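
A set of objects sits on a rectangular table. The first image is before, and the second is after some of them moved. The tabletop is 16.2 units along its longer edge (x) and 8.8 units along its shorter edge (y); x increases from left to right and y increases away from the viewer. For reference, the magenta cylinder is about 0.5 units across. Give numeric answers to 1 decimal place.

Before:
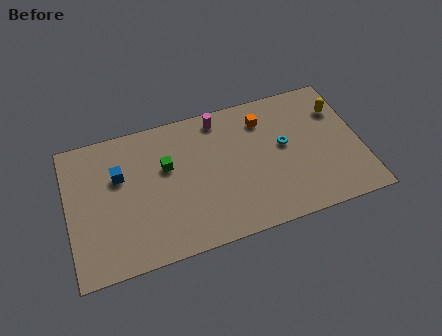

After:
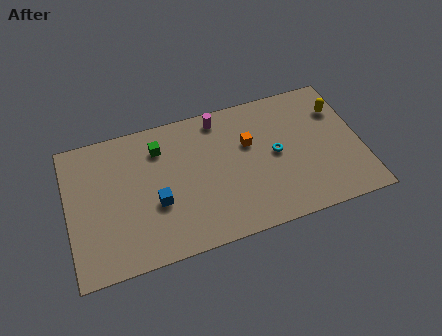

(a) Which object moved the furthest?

the blue cube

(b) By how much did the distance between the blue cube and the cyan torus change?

-2.3

They were about 9.1 units apart before and 6.8 after — 2.3 units closer together.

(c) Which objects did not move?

the magenta cylinder and the yellow capsule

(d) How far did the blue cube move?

3.0

From (2.9, 5.7) to (4.8, 3.4), the blue cube covered √(1.9² + 2.3²) ≈ 3.0 units.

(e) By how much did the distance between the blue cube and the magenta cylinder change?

-0.3

They were about 6.0 units apart before and 5.7 after — 0.3 units closer together.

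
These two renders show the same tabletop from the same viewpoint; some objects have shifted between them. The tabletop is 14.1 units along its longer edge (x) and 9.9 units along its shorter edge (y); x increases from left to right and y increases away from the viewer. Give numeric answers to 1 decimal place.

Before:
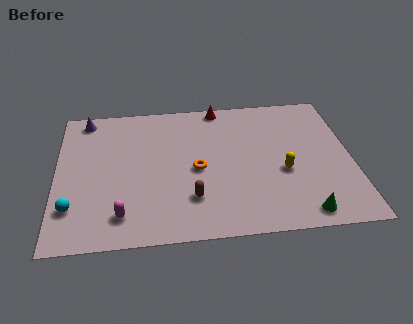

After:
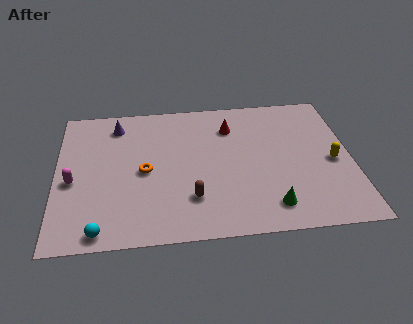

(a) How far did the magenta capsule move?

3.4

The magenta capsule moved from about (3.1, 1.8) to (0.8, 4.3), a distance of √(2.3² + 2.5²) ≈ 3.4.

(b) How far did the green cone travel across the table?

1.6

The green cone was near (11.6, 1.1) before and (10.1, 1.7) after, so it travelled √(1.5² + 0.6²) ≈ 1.6 units.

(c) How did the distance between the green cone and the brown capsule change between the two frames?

-1.6

Before: roughly 5.4 units apart; after: 3.8. That's 1.6 units closer together.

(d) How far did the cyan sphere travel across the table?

2.1

The cyan sphere moved from about (0.8, 2.5) to (2.1, 0.9), a distance of √(1.3² + 1.6²) ≈ 2.1.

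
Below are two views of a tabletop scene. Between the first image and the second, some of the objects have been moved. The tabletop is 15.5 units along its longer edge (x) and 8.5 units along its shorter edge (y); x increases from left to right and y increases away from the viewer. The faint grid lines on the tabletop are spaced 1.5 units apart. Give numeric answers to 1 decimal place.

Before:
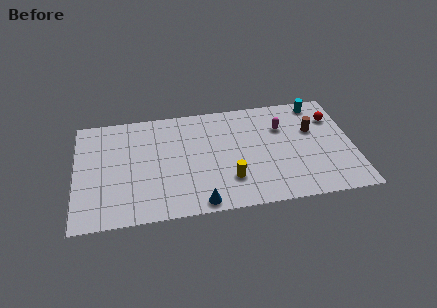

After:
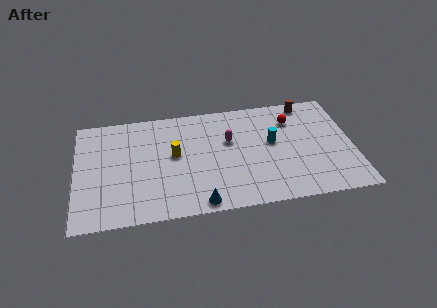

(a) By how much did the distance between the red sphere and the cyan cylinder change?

+0.5

Before: roughly 1.5 units apart; after: 2.0. That's 0.5 units further apart.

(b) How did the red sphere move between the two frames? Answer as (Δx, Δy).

(-2.3, 0.2)

The red sphere was at about (14.5, 6.2) and moved to about (12.2, 6.4).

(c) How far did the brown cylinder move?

2.2

From (13.3, 5.4) to (13.1, 7.6), the brown cylinder covered √(0.2² + 2.2²) ≈ 2.2 units.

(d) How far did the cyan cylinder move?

3.8

From (13.7, 7.5) to (11.0, 4.8), the cyan cylinder covered √(2.7² + 2.7²) ≈ 3.8 units.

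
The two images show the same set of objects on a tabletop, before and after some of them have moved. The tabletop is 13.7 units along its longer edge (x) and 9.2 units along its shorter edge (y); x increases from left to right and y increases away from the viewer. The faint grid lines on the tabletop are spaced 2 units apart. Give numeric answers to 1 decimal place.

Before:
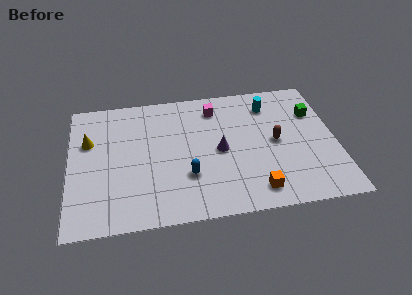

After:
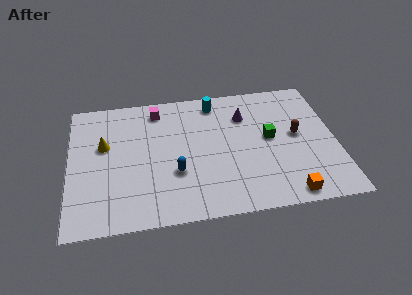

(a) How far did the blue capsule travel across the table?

0.7

The blue capsule was near (6.0, 2.9) before and (5.4, 3.2) after, so it travelled √(0.6² + 0.3²) ≈ 0.7 units.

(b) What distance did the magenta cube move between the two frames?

3.0

The magenta cube was near (7.6, 7.5) before and (4.6, 7.8) after, so it travelled √(3.0² + 0.3²) ≈ 3.0 units.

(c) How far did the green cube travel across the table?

2.8

The green cube moved from about (12.7, 6.4) to (10.3, 4.9), a distance of √(2.4² + 1.5²) ≈ 2.8.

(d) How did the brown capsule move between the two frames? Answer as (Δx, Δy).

(1.1, 0.3)

The brown capsule started near (10.6, 4.6) and ended near (11.7, 4.9).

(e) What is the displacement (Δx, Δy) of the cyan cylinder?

(-2.8, 0.6)

From the two frames, the cyan cylinder sits at roughly (10.4, 7.3) before and (7.6, 7.9) after.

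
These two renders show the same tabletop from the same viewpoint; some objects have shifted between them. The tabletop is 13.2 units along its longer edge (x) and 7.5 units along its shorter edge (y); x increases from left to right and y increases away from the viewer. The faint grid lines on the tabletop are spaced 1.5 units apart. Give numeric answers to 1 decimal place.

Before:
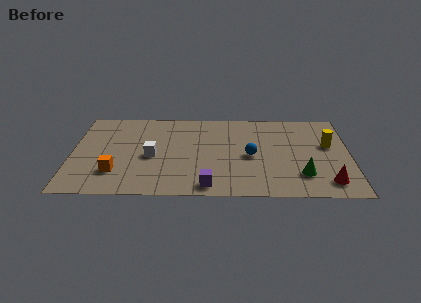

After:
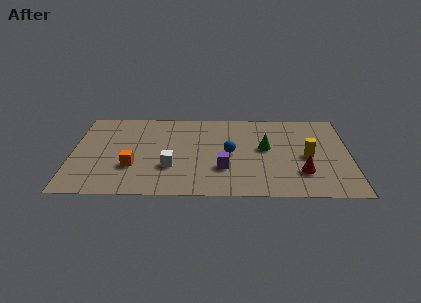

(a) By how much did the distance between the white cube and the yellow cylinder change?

-1.9

They were about 8.5 units apart before and 6.6 after — 1.9 units closer together.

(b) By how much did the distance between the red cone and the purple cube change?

-1.9

They were about 5.6 units apart before and 3.7 after — 1.9 units closer together.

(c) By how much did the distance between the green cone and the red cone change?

+1.4

The distance was about 1.3 in the first image and 2.7 in the second, so they moved 1.4 units further apart.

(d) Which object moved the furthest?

the green cone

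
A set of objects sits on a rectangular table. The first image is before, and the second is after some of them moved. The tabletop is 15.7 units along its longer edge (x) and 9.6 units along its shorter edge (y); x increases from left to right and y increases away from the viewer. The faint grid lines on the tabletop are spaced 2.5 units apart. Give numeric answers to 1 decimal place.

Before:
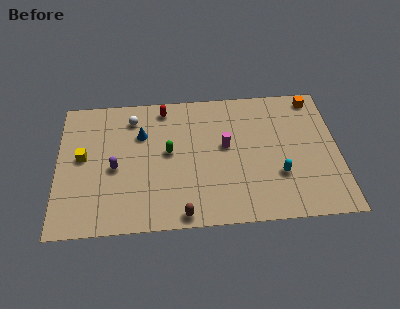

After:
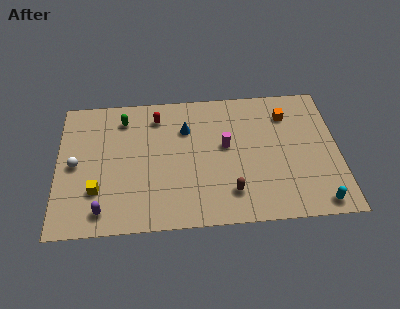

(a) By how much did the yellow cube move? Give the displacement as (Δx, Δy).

(0.8, -2.4)

The yellow cube started near (1.4, 5.2) and ended near (2.2, 2.8).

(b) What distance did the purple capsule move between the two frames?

3.0

From (3.2, 4.3) to (2.5, 1.4), the purple capsule covered √(0.7² + 2.9²) ≈ 3.0 units.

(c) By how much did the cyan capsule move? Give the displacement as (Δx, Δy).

(2.1, -2.1)

The cyan capsule was at about (12.3, 3.1) and moved to about (14.4, 1.0).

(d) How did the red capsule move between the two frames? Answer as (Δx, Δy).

(-0.4, -0.6)

The red capsule was at about (6.0, 8.4) and moved to about (5.6, 7.8).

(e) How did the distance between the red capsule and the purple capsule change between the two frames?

+2.1

Before: roughly 5.0 units apart; after: 7.1. That's 2.1 units further apart.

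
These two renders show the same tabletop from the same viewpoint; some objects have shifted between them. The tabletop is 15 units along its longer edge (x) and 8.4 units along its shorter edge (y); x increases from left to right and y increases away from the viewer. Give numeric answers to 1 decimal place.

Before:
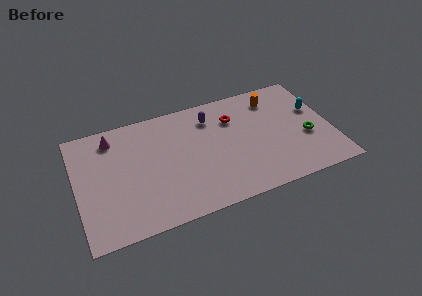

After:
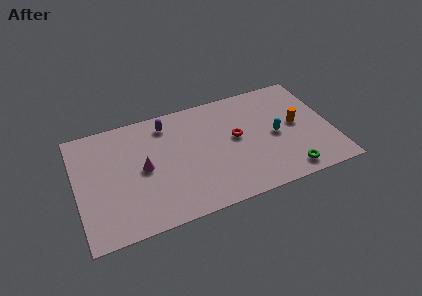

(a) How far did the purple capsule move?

2.6

The purple capsule was near (8.1, 6.6) before and (5.5, 7.0) after, so it travelled √(2.6² + 0.4²) ≈ 2.6 units.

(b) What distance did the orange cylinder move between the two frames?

2.6

From (11.9, 6.8) to (13.0, 4.4), the orange cylinder covered √(1.1² + 2.4²) ≈ 2.6 units.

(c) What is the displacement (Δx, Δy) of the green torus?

(-1.4, -2.2)

The green torus started near (13.5, 3.3) and ended near (12.1, 1.1).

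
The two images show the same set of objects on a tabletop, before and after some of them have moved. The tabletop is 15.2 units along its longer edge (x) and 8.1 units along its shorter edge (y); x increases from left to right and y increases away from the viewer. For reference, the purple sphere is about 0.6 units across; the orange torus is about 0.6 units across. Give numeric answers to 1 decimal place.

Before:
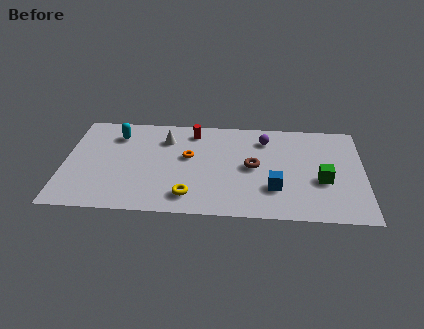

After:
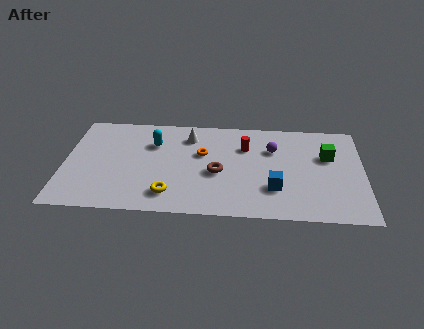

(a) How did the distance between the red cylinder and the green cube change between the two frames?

-3.3

They were about 7.5 units apart before and 4.2 after — 3.3 units closer together.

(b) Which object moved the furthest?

the red cylinder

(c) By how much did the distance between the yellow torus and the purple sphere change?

+0.4

They were about 6.2 units apart before and 6.6 after — 0.4 units further apart.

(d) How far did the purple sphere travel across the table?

0.9

From (10.2, 6.4) to (10.6, 5.6), the purple sphere covered √(0.4² + 0.8²) ≈ 0.9 units.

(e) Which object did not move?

the blue cube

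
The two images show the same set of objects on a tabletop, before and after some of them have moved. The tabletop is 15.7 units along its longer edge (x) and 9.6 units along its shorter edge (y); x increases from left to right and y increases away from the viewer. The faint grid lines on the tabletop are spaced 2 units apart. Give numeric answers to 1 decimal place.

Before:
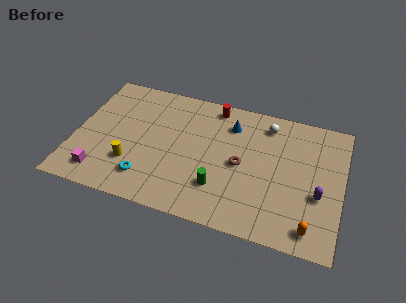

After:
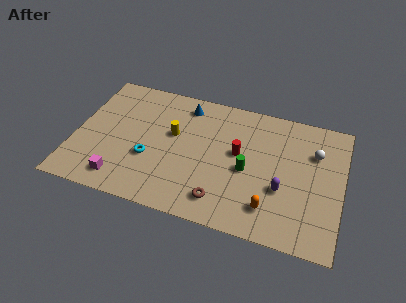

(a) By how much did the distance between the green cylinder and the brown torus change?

+0.6

They were about 2.3 units apart before and 2.9 after — 0.6 units further apart.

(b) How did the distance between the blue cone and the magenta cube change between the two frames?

-1.9

They were about 9.2 units apart before and 7.3 after — 1.9 units closer together.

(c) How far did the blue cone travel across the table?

2.9

The blue cone was near (9.0, 7.4) before and (6.2, 8.1) after, so it travelled √(2.8² + 0.7²) ≈ 2.9 units.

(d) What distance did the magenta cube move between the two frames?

1.2

The magenta cube was near (1.8, 1.6) before and (3.0, 1.5) after, so it travelled √(1.2² + 0.1²) ≈ 1.2 units.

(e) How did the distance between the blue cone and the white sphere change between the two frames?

+5.7

They were about 2.2 units apart before and 7.9 after — 5.7 units further apart.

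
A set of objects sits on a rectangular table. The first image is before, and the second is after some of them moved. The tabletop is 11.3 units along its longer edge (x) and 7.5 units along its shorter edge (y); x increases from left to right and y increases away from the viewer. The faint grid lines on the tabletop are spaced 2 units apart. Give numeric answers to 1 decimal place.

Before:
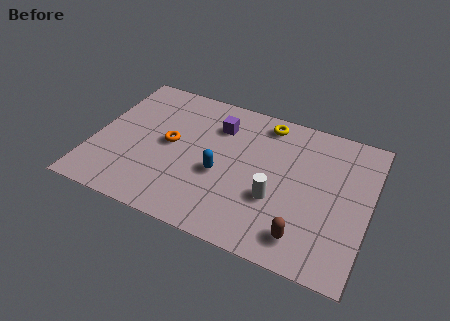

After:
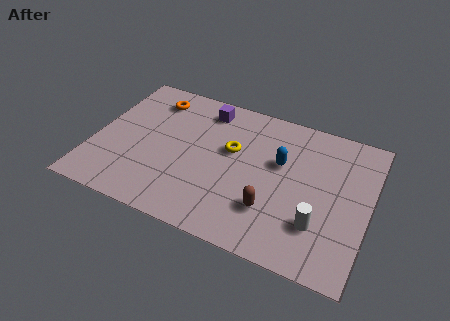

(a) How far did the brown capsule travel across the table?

1.6

The brown capsule moved from about (8.9, 1.3) to (7.5, 2.1), a distance of √(1.4² + 0.8²) ≈ 1.6.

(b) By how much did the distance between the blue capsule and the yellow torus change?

-1.7

The distance was about 3.7 in the first image and 2.0 in the second, so they moved 1.7 units closer together.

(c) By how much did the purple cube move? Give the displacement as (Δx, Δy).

(-0.6, 0.7)

The purple cube was at about (4.9, 5.6) and moved to about (4.3, 6.3).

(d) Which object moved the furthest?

the blue capsule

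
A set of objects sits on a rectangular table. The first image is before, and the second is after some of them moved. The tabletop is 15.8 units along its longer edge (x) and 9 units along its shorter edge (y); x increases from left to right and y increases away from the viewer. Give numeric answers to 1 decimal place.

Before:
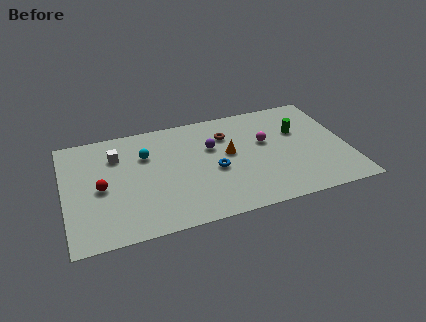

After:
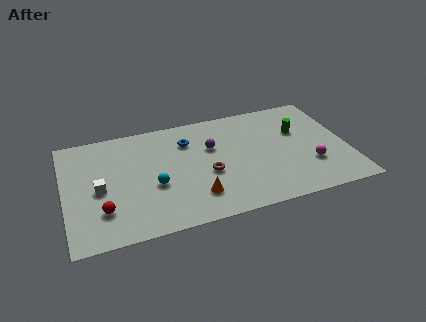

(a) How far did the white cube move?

2.7

The white cube was near (3.0, 6.6) before and (1.9, 4.1) after, so it travelled √(1.1² + 2.5²) ≈ 2.7 units.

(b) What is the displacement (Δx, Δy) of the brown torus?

(-1.3, -2.9)

From the two frames, the brown torus sits at roughly (9.2, 6.6) before and (7.9, 3.7) after.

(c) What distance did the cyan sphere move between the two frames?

2.6

The cyan sphere was near (4.6, 6.2) before and (4.9, 3.6) after, so it travelled √(0.3² + 2.6²) ≈ 2.6 units.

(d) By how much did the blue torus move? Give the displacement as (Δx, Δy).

(-1.3, 2.8)

The blue torus was at about (8.3, 3.9) and moved to about (7.0, 6.7).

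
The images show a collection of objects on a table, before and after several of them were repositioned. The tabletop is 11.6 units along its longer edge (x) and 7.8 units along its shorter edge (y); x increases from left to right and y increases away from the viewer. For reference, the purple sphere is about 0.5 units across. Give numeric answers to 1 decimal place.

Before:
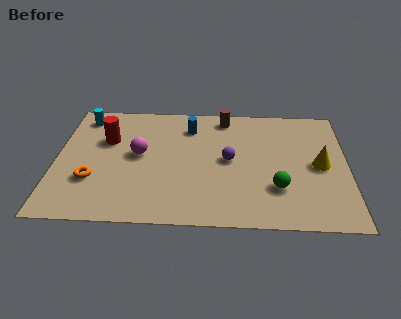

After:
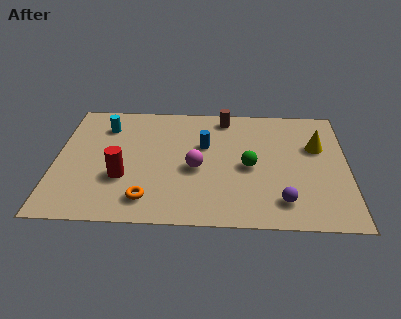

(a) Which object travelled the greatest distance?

the purple sphere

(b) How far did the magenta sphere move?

2.4

The magenta sphere moved from about (3.3, 4.2) to (5.6, 3.4), a distance of √(2.3² + 0.8²) ≈ 2.4.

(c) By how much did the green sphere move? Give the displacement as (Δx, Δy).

(-1.1, 1.3)

The green sphere was at about (8.8, 2.3) and moved to about (7.7, 3.6).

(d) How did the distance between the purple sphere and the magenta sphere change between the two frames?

+0.3

The distance was about 3.6 in the first image and 3.9 in the second, so they moved 0.3 units further apart.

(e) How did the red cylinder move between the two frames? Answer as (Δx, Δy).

(0.7, -2.4)

The red cylinder was at about (2.0, 5.1) and moved to about (2.7, 2.7).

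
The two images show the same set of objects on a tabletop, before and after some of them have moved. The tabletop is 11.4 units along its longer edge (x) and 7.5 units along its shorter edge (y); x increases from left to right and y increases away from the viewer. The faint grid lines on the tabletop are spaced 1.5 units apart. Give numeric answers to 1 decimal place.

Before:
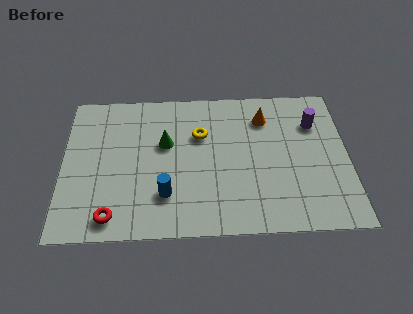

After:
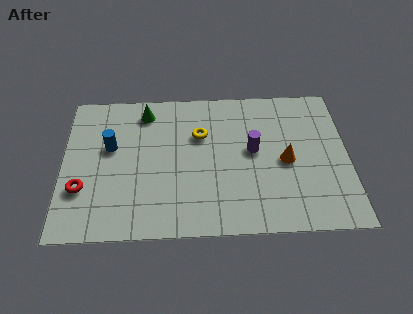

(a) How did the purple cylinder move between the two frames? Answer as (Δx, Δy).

(-2.5, -1.3)

The purple cylinder was at about (10.1, 5.4) and moved to about (7.6, 4.1).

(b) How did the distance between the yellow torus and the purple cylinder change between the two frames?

-2.3

The distance was about 4.6 in the first image and 2.3 in the second, so they moved 2.3 units closer together.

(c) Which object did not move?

the yellow torus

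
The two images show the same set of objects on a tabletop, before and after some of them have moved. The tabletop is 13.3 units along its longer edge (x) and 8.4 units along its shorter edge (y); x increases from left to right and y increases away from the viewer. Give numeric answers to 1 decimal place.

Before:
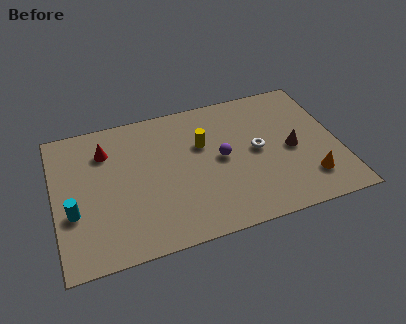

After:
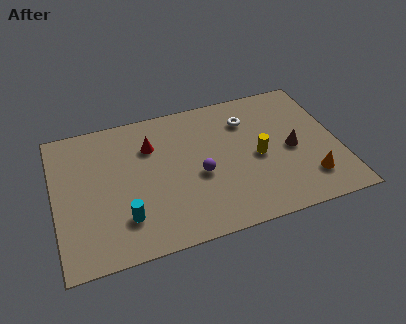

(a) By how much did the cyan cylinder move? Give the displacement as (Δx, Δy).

(2.3, -1.0)

The cyan cylinder started near (0.8, 3.1) and ended near (3.1, 2.1).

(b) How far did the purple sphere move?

1.3

The purple sphere was near (7.8, 4.3) before and (6.7, 3.6) after, so it travelled √(1.1² + 0.7²) ≈ 1.3 units.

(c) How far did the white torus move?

2.0

The white torus was near (9.5, 4.3) before and (9.2, 6.3) after, so it travelled √(0.3² + 2.0²) ≈ 2.0 units.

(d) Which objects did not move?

the orange cone and the brown cone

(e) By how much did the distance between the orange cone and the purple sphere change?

+0.7

The distance was about 4.6 in the first image and 5.3 in the second, so they moved 0.7 units further apart.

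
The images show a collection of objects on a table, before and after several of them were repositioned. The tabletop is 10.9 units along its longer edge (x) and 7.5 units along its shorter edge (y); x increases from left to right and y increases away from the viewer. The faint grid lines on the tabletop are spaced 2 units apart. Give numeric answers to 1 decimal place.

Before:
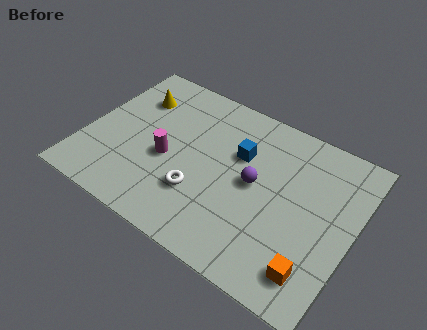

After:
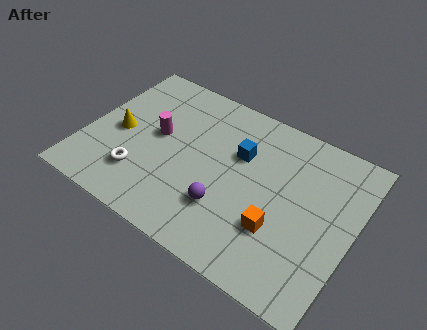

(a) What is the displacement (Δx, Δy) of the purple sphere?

(-0.9, -1.7)

From the two frames, the purple sphere sits at roughly (6.9, 3.9) before and (6.0, 2.2) after.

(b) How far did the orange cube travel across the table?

1.9

The orange cube was near (9.7, 1.4) before and (8.1, 2.4) after, so it travelled √(1.6² + 1.0²) ≈ 1.9 units.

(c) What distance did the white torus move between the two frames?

2.4

From (4.9, 2.3) to (2.5, 1.9), the white torus covered √(2.4² + 0.4²) ≈ 2.4 units.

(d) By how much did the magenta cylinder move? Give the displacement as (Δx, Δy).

(-0.6, 0.9)

The magenta cylinder started near (3.4, 3.2) and ended near (2.8, 4.1).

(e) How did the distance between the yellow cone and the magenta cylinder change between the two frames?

-1.3

They were about 2.9 units apart before and 1.6 after — 1.3 units closer together.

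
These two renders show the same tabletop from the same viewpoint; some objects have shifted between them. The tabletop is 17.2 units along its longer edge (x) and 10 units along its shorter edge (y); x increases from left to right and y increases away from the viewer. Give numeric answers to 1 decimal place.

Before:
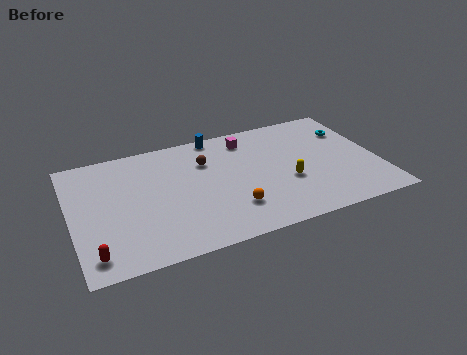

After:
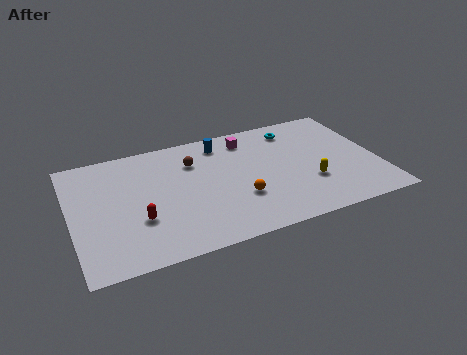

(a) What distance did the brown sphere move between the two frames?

0.7

From (7.7, 7.1) to (7.0, 7.3), the brown sphere covered √(0.7² + 0.2²) ≈ 0.7 units.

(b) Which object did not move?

the magenta cube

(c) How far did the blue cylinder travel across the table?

0.8

The blue cylinder moved from about (8.5, 9.2) to (8.7, 8.4), a distance of √(0.2² + 0.8²) ≈ 0.8.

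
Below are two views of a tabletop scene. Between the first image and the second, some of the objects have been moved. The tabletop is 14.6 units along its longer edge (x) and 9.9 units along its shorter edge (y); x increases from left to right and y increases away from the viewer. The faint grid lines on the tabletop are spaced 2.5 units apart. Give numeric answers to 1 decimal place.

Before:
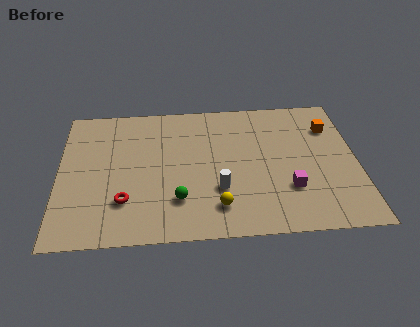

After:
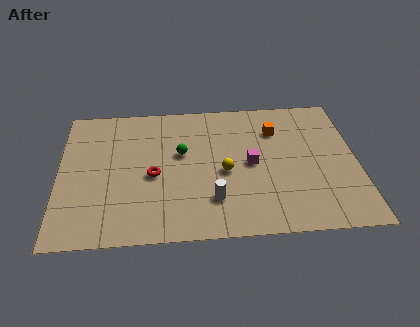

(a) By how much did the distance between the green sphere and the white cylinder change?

+1.6

The distance was about 2.1 in the first image and 3.7 in the second, so they moved 1.6 units further apart.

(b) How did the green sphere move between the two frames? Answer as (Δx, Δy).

(0.2, 3.3)

The green sphere was at about (5.8, 2.6) and moved to about (6.0, 5.9).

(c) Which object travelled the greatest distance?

the green sphere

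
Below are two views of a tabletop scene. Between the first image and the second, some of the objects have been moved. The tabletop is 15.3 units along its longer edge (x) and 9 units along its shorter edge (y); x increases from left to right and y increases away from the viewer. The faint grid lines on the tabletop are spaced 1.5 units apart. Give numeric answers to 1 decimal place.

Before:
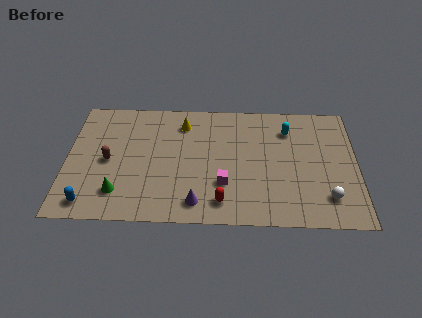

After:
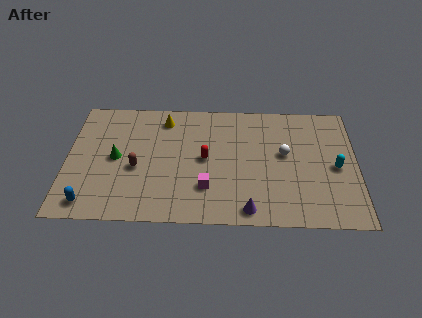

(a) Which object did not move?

the blue capsule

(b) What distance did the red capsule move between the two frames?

3.2

The red capsule was near (8.2, 1.5) before and (7.3, 4.6) after, so it travelled √(0.9² + 3.1²) ≈ 3.2 units.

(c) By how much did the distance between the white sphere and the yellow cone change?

-2.4

They were about 9.2 units apart before and 6.8 after — 2.4 units closer together.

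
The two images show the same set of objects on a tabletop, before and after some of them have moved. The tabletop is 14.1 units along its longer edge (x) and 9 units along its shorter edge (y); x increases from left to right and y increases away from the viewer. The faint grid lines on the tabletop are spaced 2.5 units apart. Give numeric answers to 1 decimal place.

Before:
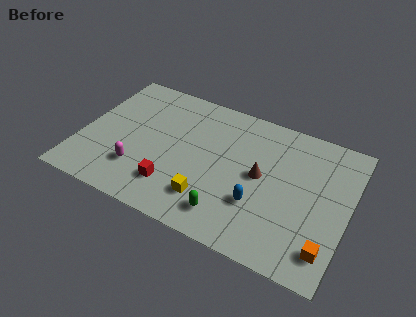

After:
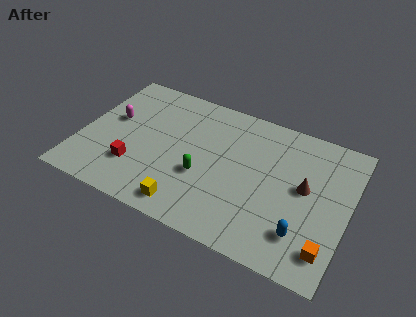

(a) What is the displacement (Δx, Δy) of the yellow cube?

(-1.0, -0.9)

From the two frames, the yellow cube sits at roughly (7.1, 2.1) before and (6.1, 1.2) after.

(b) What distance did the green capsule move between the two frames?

2.4

From (8.2, 1.6) to (6.6, 3.4), the green capsule covered √(1.6² + 1.8²) ≈ 2.4 units.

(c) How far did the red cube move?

2.1

From (5.2, 2.1) to (3.1, 2.5), the red cube covered √(2.1² + 0.4²) ≈ 2.1 units.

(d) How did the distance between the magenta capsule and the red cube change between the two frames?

+1.2

They were about 1.9 units apart before and 3.1 after — 1.2 units further apart.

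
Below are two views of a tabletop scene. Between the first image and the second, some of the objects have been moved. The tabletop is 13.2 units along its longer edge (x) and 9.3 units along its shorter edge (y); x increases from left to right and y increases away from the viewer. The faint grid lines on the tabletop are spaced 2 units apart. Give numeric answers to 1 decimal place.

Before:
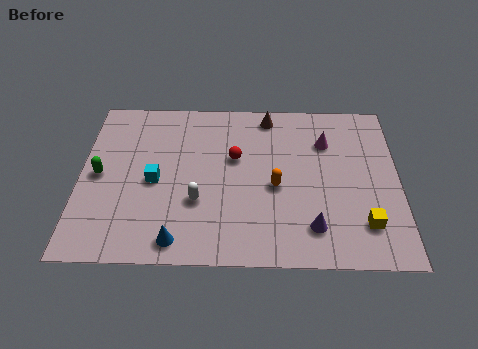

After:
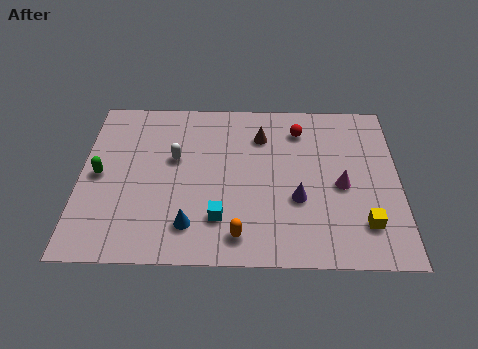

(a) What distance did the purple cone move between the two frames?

1.6

From (9.6, 1.9) to (9.0, 3.4), the purple cone covered √(0.6² + 1.5²) ≈ 1.6 units.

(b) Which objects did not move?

the yellow cube and the green capsule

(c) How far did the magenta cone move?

2.6

From (10.2, 6.7) to (10.8, 4.2), the magenta cone covered √(0.6² + 2.5²) ≈ 2.6 units.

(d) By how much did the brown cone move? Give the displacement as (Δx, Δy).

(-0.3, -1.2)

The brown cone started near (7.8, 8.2) and ended near (7.5, 7.0).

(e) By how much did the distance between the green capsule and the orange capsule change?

-0.7

They were about 7.3 units apart before and 6.6 after — 0.7 units closer together.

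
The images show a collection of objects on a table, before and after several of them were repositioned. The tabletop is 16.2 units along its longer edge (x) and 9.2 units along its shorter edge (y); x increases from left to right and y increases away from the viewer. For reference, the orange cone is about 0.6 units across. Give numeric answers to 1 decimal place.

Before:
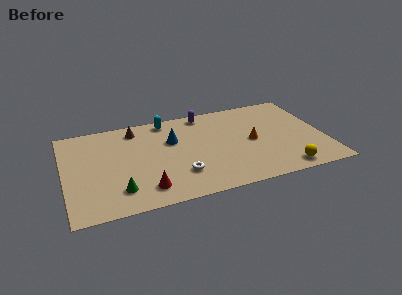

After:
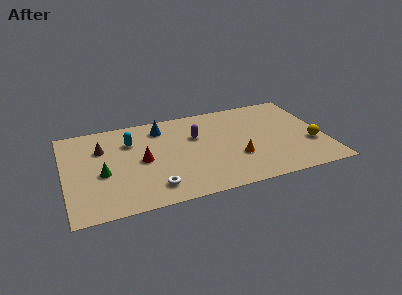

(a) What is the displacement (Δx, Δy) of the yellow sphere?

(1.9, 2.1)

The yellow sphere started near (13.4, 1.1) and ended near (15.3, 3.2).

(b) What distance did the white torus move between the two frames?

1.9

From (7.0, 2.5) to (5.3, 1.7), the white torus covered √(1.7² + 0.8²) ≈ 1.9 units.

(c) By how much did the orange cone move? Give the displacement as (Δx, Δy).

(-1.1, -1.4)

The orange cone was at about (11.7, 4.5) and moved to about (10.6, 3.1).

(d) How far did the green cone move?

2.1

The green cone moved from about (3.2, 2.0) to (2.3, 3.9), a distance of √(0.9² + 1.9²) ≈ 2.1.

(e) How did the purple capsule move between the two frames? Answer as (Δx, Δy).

(-0.7, -2.2)

From the two frames, the purple capsule sits at roughly (9.0, 8.2) before and (8.3, 6.0) after.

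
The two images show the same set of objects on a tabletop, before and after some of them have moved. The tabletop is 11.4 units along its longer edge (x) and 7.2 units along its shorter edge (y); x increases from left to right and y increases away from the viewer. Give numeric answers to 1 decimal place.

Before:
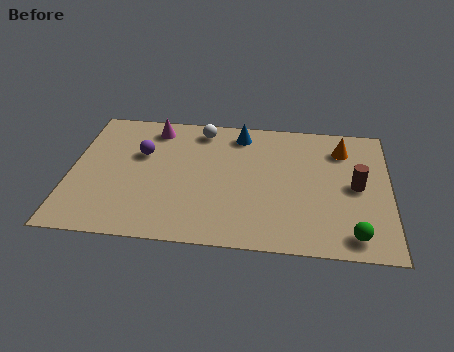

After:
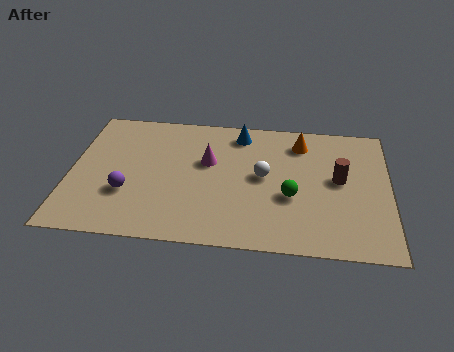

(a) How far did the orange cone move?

1.5

The orange cone moved from about (9.7, 5.6) to (8.2, 5.8), a distance of √(1.5² + 0.2²) ≈ 1.5.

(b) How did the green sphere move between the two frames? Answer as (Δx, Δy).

(-2.2, 1.8)

The green sphere started near (10.1, 1.0) and ended near (7.9, 2.8).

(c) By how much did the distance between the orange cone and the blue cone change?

-1.5

The distance was about 3.7 in the first image and 2.2 in the second, so they moved 1.5 units closer together.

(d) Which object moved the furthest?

the white sphere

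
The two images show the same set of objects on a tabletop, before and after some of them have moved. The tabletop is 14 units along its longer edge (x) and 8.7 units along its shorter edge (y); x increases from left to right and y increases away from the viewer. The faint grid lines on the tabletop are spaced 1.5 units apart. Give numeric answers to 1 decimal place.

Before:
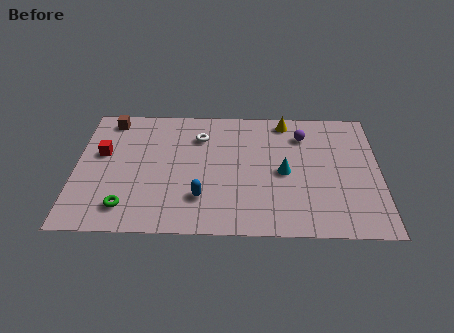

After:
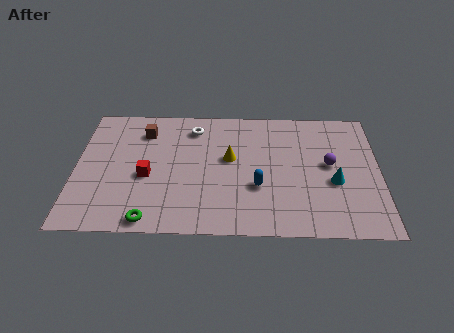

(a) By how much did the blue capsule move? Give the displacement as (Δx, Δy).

(2.6, 0.8)

The blue capsule started near (5.8, 2.3) and ended near (8.4, 3.1).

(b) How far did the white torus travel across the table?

0.7

The white torus moved from about (5.7, 6.5) to (5.4, 7.1), a distance of √(0.3² + 0.6²) ≈ 0.7.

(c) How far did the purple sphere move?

2.3

The purple sphere was near (10.5, 6.7) before and (11.7, 4.7) after, so it travelled √(1.2² + 2.0²) ≈ 2.3 units.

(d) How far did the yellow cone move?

3.7

The yellow cone was near (9.7, 7.7) before and (7.1, 5.0) after, so it travelled √(2.6² + 2.7²) ≈ 3.7 units.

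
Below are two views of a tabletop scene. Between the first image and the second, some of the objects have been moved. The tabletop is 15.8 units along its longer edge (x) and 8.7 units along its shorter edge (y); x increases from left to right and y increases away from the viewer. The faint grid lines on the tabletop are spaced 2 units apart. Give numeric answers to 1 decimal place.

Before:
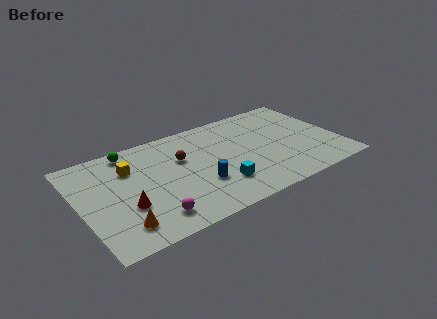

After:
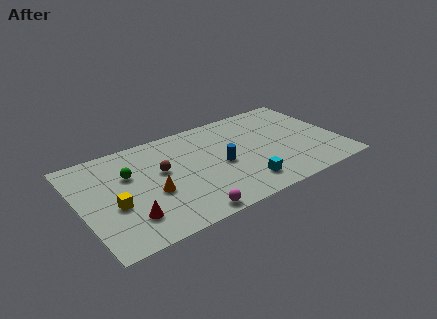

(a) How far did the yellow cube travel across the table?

3.0

The yellow cube moved from about (3.2, 6.2) to (1.9, 3.5), a distance of √(1.3² + 2.7²) ≈ 3.0.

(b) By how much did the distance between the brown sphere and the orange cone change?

-3.9

They were about 5.7 units apart before and 1.8 after — 3.9 units closer together.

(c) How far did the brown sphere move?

1.4

The brown sphere was near (6.3, 5.6) before and (5.0, 5.1) after, so it travelled √(1.3² + 0.5²) ≈ 1.4 units.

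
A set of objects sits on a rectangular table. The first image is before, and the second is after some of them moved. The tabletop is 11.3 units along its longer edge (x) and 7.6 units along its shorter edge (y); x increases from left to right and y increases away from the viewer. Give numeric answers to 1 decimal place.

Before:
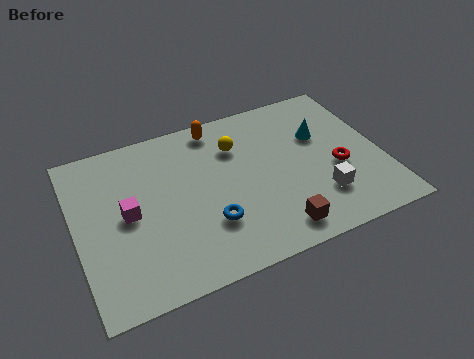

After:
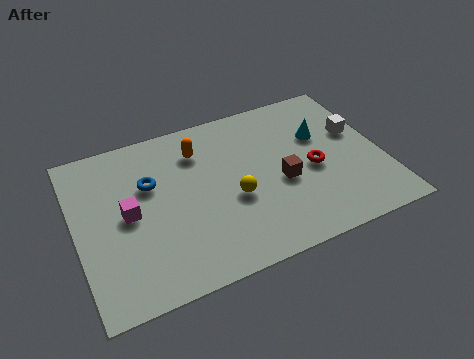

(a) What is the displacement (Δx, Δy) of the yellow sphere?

(-0.4, -2.4)

From the two frames, the yellow sphere sits at roughly (6.1, 5.5) before and (5.7, 3.1) after.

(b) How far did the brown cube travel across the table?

2.2

From (7.0, 1.1) to (7.5, 3.2), the brown cube covered √(0.5² + 2.1²) ≈ 2.2 units.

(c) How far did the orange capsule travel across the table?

1.2

The orange capsule moved from about (5.5, 6.7) to (4.7, 5.8), a distance of √(0.8² + 0.9²) ≈ 1.2.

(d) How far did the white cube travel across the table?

3.1

The white cube was near (8.8, 2.0) before and (10.5, 4.6) after, so it travelled √(1.7² + 2.6²) ≈ 3.1 units.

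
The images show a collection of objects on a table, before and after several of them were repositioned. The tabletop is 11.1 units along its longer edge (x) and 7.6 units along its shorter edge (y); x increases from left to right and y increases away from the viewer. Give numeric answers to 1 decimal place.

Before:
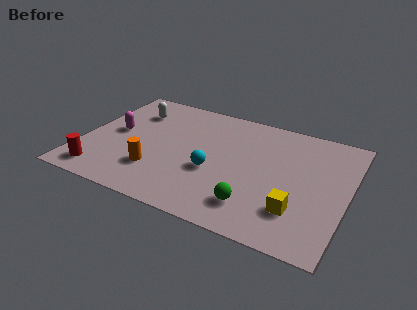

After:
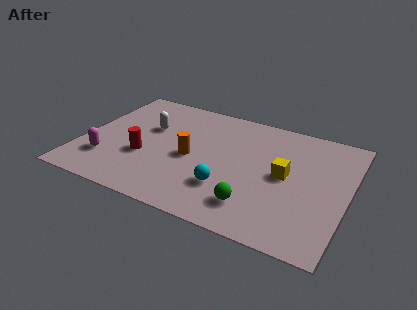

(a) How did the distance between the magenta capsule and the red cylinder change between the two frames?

-1.2

Before: roughly 2.9 units apart; after: 1.7. That's 1.2 units closer together.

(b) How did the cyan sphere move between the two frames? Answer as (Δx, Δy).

(0.7, -0.8)

The cyan sphere started near (5.6, 3.0) and ended near (6.3, 2.2).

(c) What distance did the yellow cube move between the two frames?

2.0

The yellow cube was near (9.2, 2.0) before and (8.5, 3.9) after, so it travelled √(0.7² + 1.9²) ≈ 2.0 units.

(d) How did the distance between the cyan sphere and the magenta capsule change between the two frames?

+0.7

They were about 4.4 units apart before and 5.1 after — 0.7 units further apart.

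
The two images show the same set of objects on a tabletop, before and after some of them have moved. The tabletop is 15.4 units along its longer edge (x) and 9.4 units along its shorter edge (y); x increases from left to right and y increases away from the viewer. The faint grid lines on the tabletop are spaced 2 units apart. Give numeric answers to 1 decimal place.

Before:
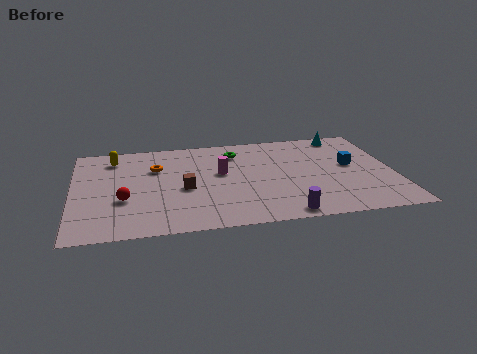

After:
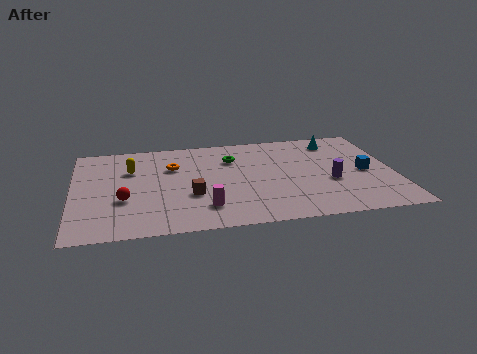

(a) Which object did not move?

the red sphere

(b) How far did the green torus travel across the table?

0.6

The green torus moved from about (7.9, 7.4) to (7.7, 6.8), a distance of √(0.2² + 0.6²) ≈ 0.6.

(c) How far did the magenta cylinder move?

3.4

The magenta cylinder was near (7.1, 5.4) before and (6.2, 2.1) after, so it travelled √(0.9² + 3.3²) ≈ 3.4 units.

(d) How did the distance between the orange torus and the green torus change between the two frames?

-1.1

They were about 4.0 units apart before and 2.9 after — 1.1 units closer together.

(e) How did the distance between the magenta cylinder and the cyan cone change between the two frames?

+1.8

The distance was about 6.9 in the first image and 8.7 in the second, so they moved 1.8 units further apart.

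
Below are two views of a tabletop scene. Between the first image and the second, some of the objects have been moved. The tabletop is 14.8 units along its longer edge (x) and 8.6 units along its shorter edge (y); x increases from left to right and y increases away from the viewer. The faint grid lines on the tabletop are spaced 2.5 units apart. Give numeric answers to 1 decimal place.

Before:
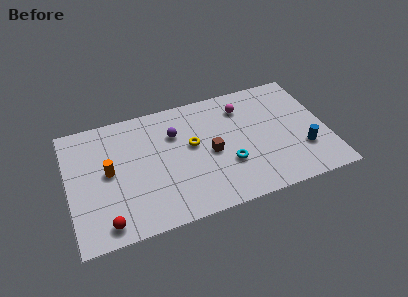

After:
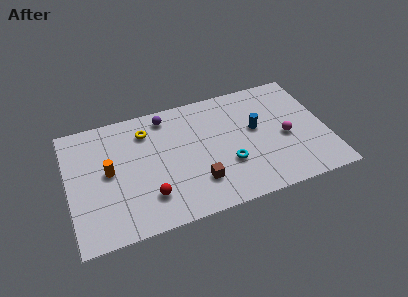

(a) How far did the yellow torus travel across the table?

3.1

The yellow torus moved from about (7.1, 4.9) to (4.6, 6.7), a distance of √(2.5² + 1.8²) ≈ 3.1.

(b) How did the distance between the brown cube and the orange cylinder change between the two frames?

-0.4

The distance was about 5.8 in the first image and 5.4 in the second, so they moved 0.4 units closer together.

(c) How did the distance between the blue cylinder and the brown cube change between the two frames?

-0.9

The distance was about 5.4 in the first image and 4.5 in the second, so they moved 0.9 units closer together.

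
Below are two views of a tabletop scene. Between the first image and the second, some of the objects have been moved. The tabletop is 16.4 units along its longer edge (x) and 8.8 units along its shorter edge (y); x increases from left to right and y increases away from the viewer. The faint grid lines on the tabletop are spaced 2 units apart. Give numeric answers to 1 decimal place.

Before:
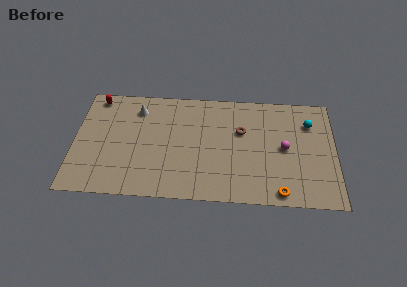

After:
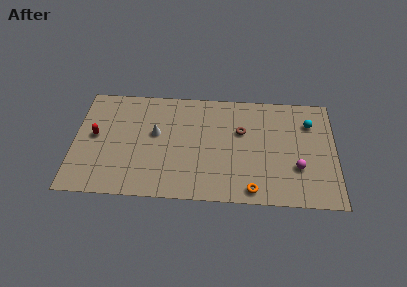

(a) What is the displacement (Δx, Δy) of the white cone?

(1.2, -1.9)

The white cone was at about (3.9, 7.0) and moved to about (5.1, 5.1).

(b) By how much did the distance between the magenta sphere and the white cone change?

-0.5

The distance was about 9.7 in the first image and 9.2 in the second, so they moved 0.5 units closer together.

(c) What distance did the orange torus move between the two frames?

1.7

From (12.9, 0.9) to (11.2, 1.0), the orange torus covered √(1.7² + 0.1²) ≈ 1.7 units.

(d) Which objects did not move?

the cyan sphere and the brown torus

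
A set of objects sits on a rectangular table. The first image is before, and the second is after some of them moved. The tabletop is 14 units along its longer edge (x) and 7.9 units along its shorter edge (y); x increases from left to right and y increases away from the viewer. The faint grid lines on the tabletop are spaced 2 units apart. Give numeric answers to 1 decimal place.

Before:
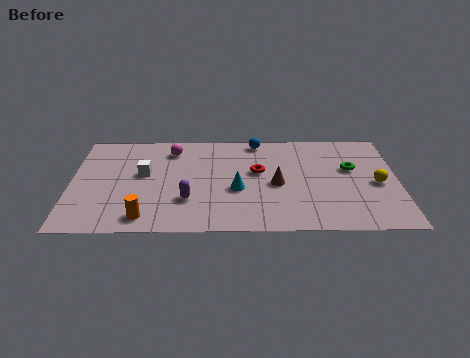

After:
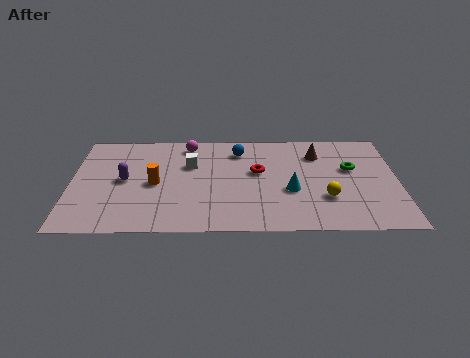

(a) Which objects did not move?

the red torus and the green torus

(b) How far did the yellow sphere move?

2.5

From (13.1, 3.6) to (10.9, 2.5), the yellow sphere covered √(2.2² + 1.1²) ≈ 2.5 units.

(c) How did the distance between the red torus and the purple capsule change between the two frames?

+2.0

The distance was about 3.7 in the first image and 5.7 in the second, so they moved 2.0 units further apart.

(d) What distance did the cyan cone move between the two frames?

2.3

The cyan cone moved from about (7.1, 3.2) to (9.4, 3.1), a distance of √(2.3² + 0.1²) ≈ 2.3.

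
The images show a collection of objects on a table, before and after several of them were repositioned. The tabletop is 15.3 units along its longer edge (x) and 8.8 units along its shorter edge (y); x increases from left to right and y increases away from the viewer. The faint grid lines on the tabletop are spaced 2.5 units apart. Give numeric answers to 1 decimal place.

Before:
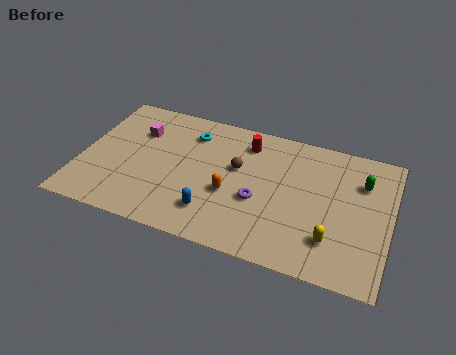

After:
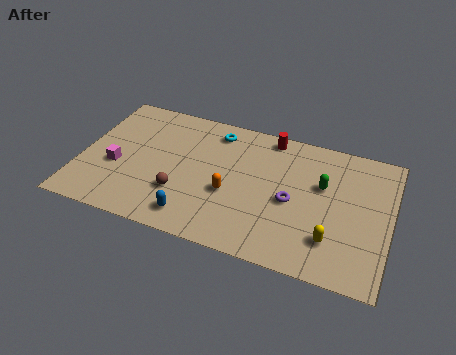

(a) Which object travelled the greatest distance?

the brown sphere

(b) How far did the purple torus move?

1.7

The purple torus moved from about (8.9, 3.5) to (10.5, 4.0), a distance of √(1.6² + 0.5²) ≈ 1.7.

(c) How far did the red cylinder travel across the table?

1.4

From (8.0, 7.1) to (9.1, 7.9), the red cylinder covered √(1.1² + 0.8²) ≈ 1.4 units.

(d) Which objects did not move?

the orange capsule and the yellow capsule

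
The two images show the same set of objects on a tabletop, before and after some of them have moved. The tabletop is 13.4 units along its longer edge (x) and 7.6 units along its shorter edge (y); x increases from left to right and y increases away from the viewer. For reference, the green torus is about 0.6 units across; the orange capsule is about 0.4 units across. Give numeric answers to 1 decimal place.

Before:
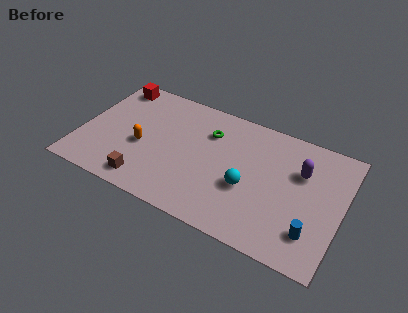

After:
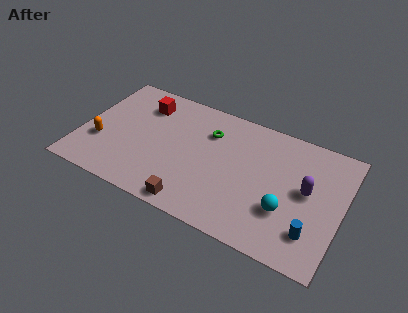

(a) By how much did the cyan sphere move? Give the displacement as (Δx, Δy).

(2.0, -0.5)

The cyan sphere was at about (8.7, 3.0) and moved to about (10.7, 2.5).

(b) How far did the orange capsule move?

2.2

The orange capsule moved from about (3.2, 3.2) to (1.1, 2.6), a distance of √(2.1² + 0.6²) ≈ 2.2.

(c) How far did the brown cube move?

2.5

From (3.7, 1.1) to (6.2, 0.8), the brown cube covered √(2.5² + 0.3²) ≈ 2.5 units.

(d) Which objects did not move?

the green torus and the blue cylinder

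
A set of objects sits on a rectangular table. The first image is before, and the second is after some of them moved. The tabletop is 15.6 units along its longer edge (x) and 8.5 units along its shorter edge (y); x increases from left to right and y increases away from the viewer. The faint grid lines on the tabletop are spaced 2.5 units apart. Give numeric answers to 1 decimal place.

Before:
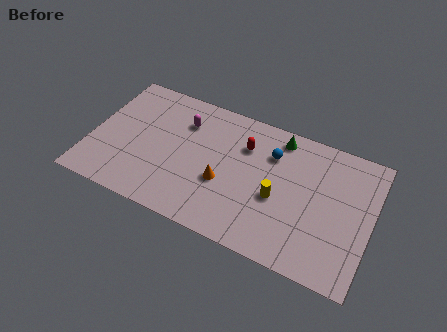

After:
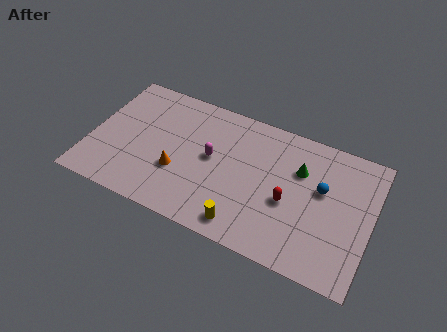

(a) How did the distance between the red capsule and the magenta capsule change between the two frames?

+1.0

The distance was about 3.5 in the first image and 4.5 in the second, so they moved 1.0 units further apart.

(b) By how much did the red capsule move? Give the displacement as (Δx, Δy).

(2.7, -2.5)

The red capsule was at about (8.4, 6.1) and moved to about (11.1, 3.6).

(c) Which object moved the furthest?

the red capsule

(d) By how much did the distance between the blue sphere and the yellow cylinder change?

+2.8

The distance was about 2.7 in the first image and 5.5 in the second, so they moved 2.8 units further apart.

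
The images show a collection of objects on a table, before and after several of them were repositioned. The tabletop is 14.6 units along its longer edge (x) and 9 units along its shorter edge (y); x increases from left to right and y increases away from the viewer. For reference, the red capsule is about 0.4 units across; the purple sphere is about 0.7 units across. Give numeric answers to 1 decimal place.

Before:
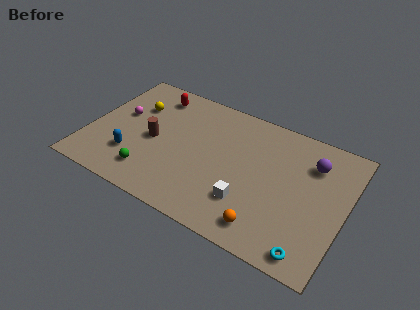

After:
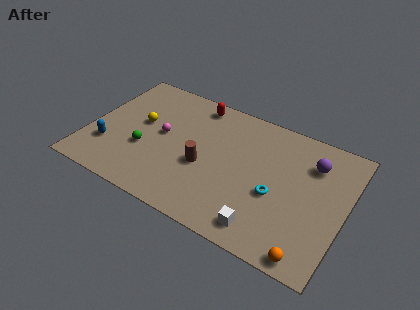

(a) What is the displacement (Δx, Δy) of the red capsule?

(2.4, 0.4)

The red capsule started near (3.2, 7.5) and ended near (5.6, 7.9).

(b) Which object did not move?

the purple sphere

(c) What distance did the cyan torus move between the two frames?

3.5

From (13.1, 1.0) to (10.8, 3.7), the cyan torus covered √(2.3² + 2.7²) ≈ 3.5 units.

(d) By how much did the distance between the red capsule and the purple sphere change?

-2.3

The distance was about 9.3 in the first image and 7.0 in the second, so they moved 2.3 units closer together.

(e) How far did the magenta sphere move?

2.5

The magenta sphere moved from about (1.6, 5.2) to (4.1, 4.8), a distance of √(2.5² + 0.4²) ≈ 2.5.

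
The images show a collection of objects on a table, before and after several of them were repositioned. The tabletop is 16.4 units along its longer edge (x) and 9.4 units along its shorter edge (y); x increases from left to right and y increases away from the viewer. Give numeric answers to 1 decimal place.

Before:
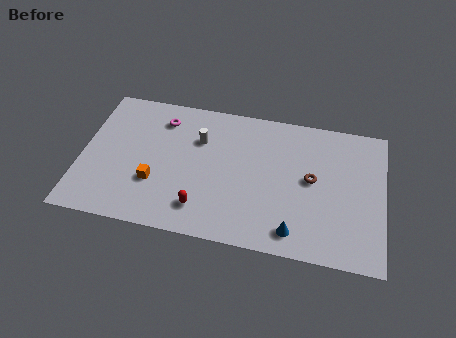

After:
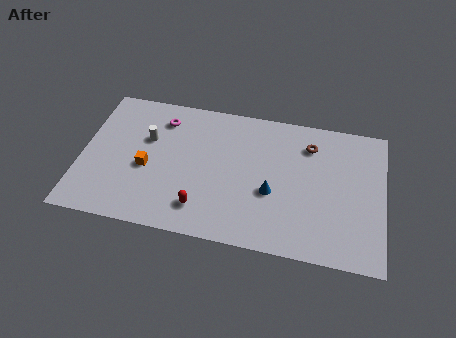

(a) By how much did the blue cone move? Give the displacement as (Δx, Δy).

(-1.3, 2.3)

From the two frames, the blue cone sits at roughly (11.7, 1.4) before and (10.4, 3.7) after.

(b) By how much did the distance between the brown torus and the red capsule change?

+1.2

The distance was about 6.6 in the first image and 7.8 in the second, so they moved 1.2 units further apart.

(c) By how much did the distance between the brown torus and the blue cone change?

+0.4

The distance was about 3.7 in the first image and 4.1 in the second, so they moved 0.4 units further apart.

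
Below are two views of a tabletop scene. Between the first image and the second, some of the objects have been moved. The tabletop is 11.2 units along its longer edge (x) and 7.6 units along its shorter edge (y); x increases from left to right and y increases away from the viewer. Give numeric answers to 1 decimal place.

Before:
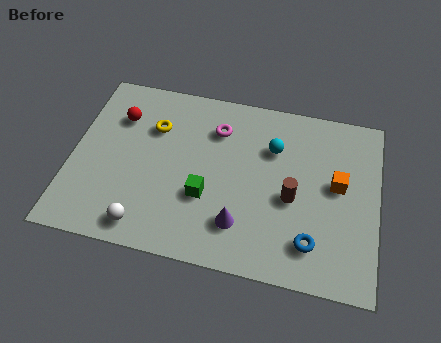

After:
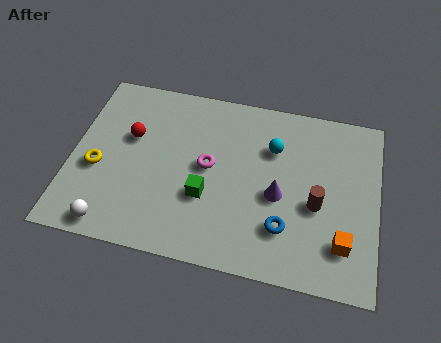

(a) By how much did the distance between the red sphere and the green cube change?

-0.9

They were about 4.4 units apart before and 3.5 after — 0.9 units closer together.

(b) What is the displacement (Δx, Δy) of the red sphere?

(0.5, -0.8)

The red sphere started near (1.6, 5.5) and ended near (2.1, 4.7).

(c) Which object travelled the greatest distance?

the yellow torus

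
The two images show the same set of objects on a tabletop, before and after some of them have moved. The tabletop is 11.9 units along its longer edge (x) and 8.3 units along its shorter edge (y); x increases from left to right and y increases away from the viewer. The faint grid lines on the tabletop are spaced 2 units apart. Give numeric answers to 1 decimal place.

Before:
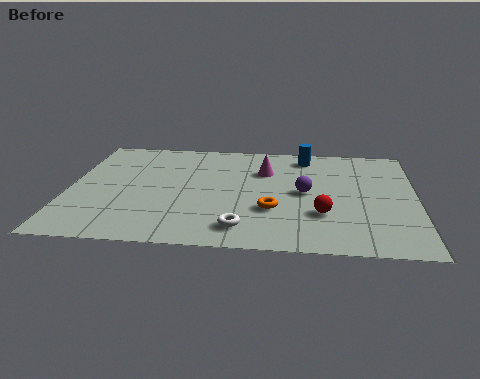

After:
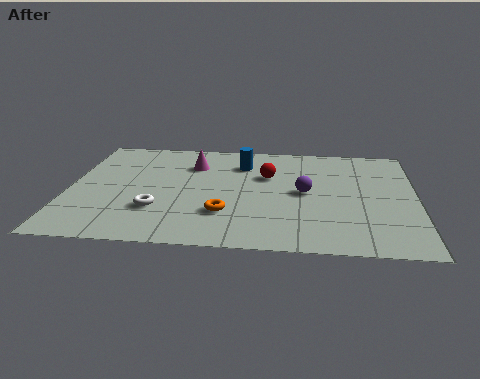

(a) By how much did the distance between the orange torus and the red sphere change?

+1.6

They were about 1.7 units apart before and 3.3 after — 1.6 units further apart.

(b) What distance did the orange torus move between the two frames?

1.6

From (7.0, 2.8) to (5.4, 2.4), the orange torus covered √(1.6² + 0.4²) ≈ 1.6 units.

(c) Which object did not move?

the purple sphere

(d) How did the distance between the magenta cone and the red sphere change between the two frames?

-1.1

The distance was about 3.8 in the first image and 2.7 in the second, so they moved 1.1 units closer together.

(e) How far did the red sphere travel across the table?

3.4

The red sphere moved from about (8.7, 2.6) to (6.8, 5.4), a distance of √(1.9² + 2.8²) ≈ 3.4.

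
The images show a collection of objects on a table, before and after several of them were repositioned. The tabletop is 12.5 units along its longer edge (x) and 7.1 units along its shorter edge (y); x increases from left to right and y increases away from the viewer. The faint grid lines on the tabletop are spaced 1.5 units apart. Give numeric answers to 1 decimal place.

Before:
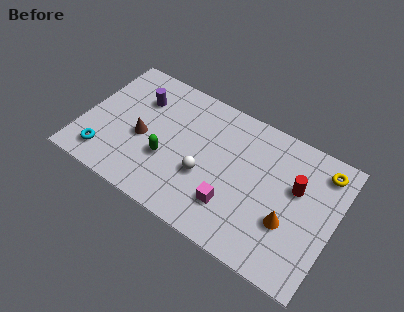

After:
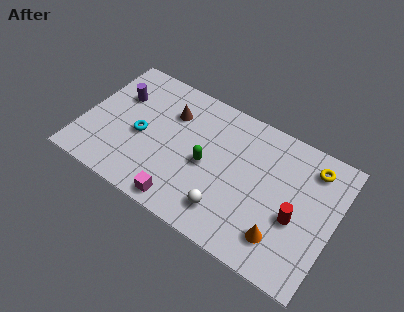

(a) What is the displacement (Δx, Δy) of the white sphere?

(1.3, -1.2)

The white sphere was at about (6.2, 2.7) and moved to about (7.5, 1.5).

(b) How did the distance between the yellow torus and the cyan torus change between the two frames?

-2.6

Before: roughly 11.2 units apart; after: 8.6. That's 2.6 units closer together.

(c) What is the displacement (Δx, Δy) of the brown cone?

(1.1, 2.0)

From the two frames, the brown cone sits at roughly (3.0, 3.1) before and (4.1, 5.1) after.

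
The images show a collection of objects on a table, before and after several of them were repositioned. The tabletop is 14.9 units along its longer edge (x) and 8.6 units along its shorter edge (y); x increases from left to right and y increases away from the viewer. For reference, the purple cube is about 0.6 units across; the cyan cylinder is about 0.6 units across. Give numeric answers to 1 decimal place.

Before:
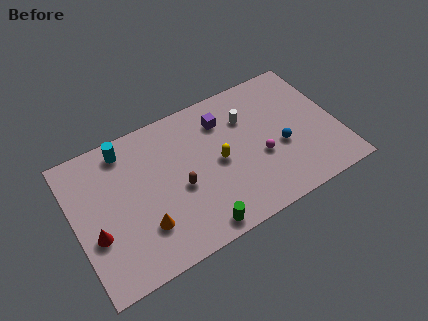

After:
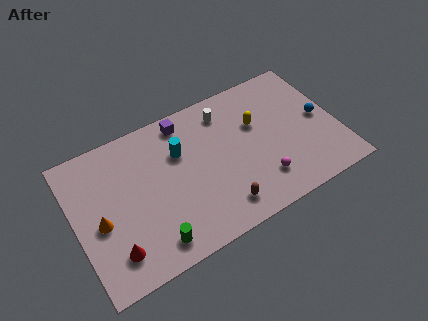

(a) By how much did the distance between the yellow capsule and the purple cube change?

+1.9

They were about 2.5 units apart before and 4.4 after — 1.9 units further apart.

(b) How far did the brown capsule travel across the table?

3.0

The brown capsule moved from about (5.8, 3.7) to (7.8, 1.5), a distance of √(2.0² + 2.2²) ≈ 3.0.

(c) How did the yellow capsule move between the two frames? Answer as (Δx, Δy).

(2.4, 1.3)

From the two frames, the yellow capsule sits at roughly (8.1, 4.2) before and (10.5, 5.5) after.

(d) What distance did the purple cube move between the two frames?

2.3

The purple cube was near (8.7, 6.6) before and (6.6, 7.5) after, so it travelled √(2.1² + 0.9²) ≈ 2.3 units.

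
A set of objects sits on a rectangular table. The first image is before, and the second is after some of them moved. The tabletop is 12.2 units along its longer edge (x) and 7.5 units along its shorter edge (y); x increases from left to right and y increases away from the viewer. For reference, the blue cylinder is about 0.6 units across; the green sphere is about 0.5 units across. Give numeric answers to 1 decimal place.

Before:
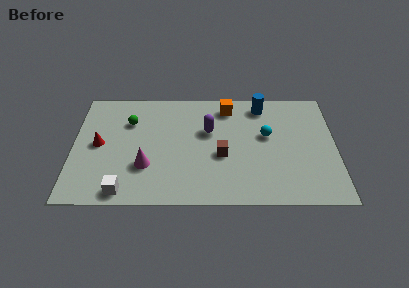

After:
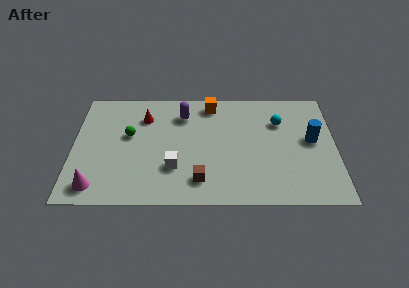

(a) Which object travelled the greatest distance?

the blue cylinder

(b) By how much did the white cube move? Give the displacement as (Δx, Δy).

(2.3, 1.5)

From the two frames, the white cube sits at roughly (2.4, 0.8) before and (4.7, 2.3) after.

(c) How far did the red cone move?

2.8

The red cone was near (1.2, 3.8) before and (3.3, 5.6) after, so it travelled √(2.1² + 1.8²) ≈ 2.8 units.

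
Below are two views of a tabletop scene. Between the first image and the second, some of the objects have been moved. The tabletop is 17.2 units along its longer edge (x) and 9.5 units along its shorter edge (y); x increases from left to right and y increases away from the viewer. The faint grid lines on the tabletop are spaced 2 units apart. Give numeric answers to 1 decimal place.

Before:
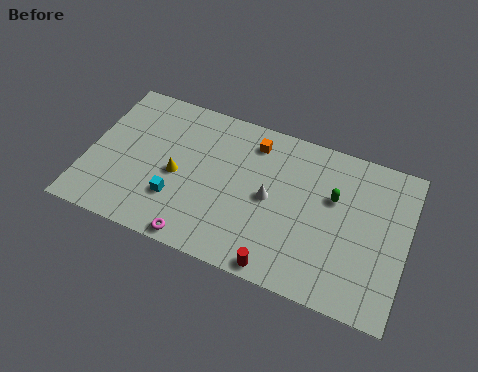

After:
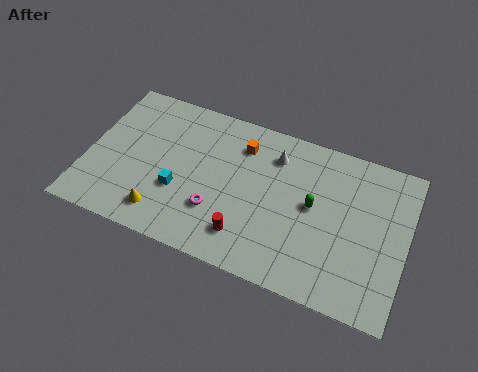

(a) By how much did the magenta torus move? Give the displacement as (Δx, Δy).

(0.8, 2.1)

The magenta torus started near (6.4, 0.8) and ended near (7.2, 2.9).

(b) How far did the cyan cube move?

0.6

From (5.0, 2.8) to (5.1, 3.4), the cyan cube covered √(0.1² + 0.6²) ≈ 0.6 units.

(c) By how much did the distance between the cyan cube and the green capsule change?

-1.5

Before: roughly 8.8 units apart; after: 7.3. That's 1.5 units closer together.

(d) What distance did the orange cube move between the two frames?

0.7

The orange cube was near (8.7, 7.8) before and (8.1, 7.4) after, so it travelled √(0.6² + 0.4²) ≈ 0.7 units.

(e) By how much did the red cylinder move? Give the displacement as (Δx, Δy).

(-1.9, 1.2)

From the two frames, the red cylinder sits at roughly (10.8, 0.8) before and (8.9, 2.0) after.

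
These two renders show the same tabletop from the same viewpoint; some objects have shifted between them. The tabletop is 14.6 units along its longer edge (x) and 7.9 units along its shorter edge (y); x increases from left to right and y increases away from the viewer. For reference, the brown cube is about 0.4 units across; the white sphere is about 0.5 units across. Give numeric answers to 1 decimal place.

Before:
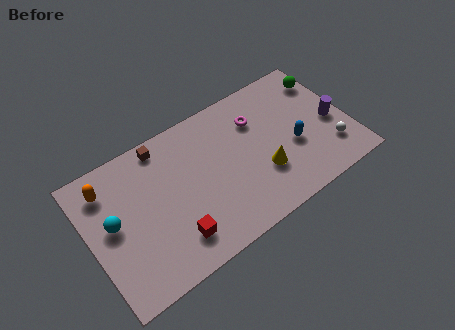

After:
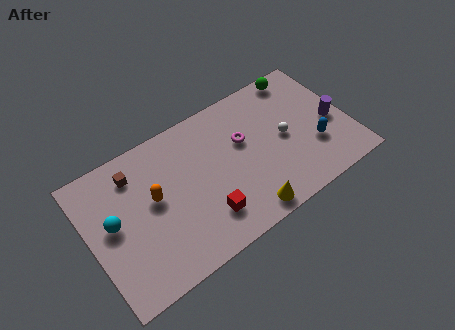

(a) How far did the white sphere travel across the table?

3.0

From (13.3, 2.0) to (11.0, 3.9), the white sphere covered √(2.3² + 1.9²) ≈ 3.0 units.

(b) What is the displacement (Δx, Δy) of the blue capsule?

(1.1, -0.6)

The blue capsule was at about (11.4, 3.2) and moved to about (12.5, 2.6).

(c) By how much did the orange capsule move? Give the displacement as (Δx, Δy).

(2.3, -1.9)

The orange capsule started near (1.3, 6.3) and ended near (3.6, 4.4).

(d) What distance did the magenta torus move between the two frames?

1.2

From (9.7, 5.7) to (8.8, 4.9), the magenta torus covered √(0.9² + 0.8²) ≈ 1.2 units.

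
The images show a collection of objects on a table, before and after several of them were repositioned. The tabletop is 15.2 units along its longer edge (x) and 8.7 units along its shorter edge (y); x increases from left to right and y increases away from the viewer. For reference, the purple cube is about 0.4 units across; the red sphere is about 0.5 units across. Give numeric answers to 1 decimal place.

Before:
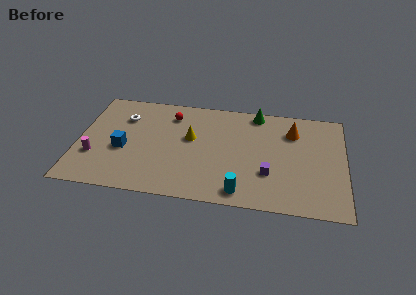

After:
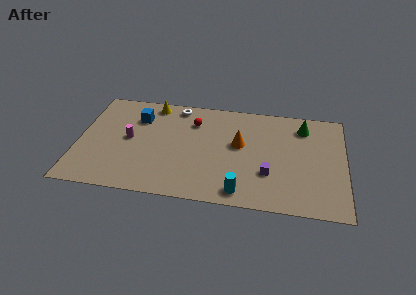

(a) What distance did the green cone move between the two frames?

2.8

The green cone was near (10.1, 7.8) before and (12.8, 7.0) after, so it travelled √(2.7² + 0.8²) ≈ 2.8 units.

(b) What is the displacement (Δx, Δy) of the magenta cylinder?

(1.9, 1.7)

From the two frames, the magenta cylinder sits at roughly (1.0, 2.8) before and (2.9, 4.5) after.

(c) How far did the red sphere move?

1.4

From (5.2, 6.9) to (6.5, 6.5), the red sphere covered √(1.3² + 0.4²) ≈ 1.4 units.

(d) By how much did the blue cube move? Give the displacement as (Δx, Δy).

(0.7, 2.8)

From the two frames, the blue cube sits at roughly (2.6, 3.6) before and (3.3, 6.4) after.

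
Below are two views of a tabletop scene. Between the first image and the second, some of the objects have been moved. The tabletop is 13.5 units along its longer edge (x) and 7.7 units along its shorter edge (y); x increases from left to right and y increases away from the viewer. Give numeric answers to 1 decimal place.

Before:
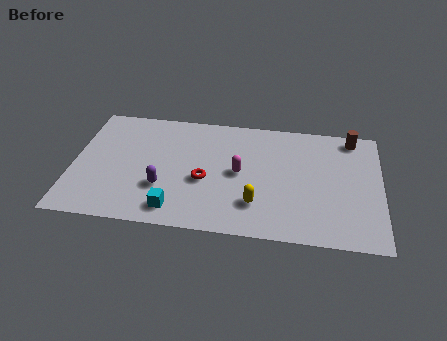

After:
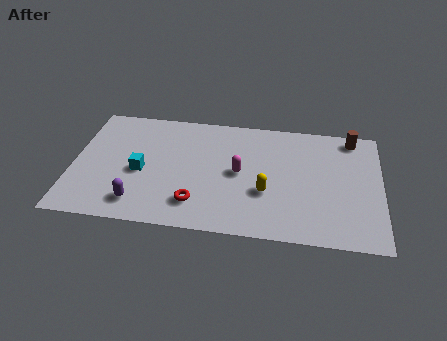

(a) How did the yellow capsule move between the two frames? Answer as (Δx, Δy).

(0.4, 0.8)

The yellow capsule was at about (8.1, 2.0) and moved to about (8.5, 2.8).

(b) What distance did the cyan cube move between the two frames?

2.7

From (4.6, 1.2) to (3.0, 3.4), the cyan cube covered √(1.6² + 2.2²) ≈ 2.7 units.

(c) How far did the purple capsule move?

1.5

From (4.0, 2.5) to (3.0, 1.4), the purple capsule covered √(1.0² + 1.1²) ≈ 1.5 units.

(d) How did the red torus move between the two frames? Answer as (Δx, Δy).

(-0.3, -1.5)

From the two frames, the red torus sits at roughly (5.8, 3.2) before and (5.5, 1.7) after.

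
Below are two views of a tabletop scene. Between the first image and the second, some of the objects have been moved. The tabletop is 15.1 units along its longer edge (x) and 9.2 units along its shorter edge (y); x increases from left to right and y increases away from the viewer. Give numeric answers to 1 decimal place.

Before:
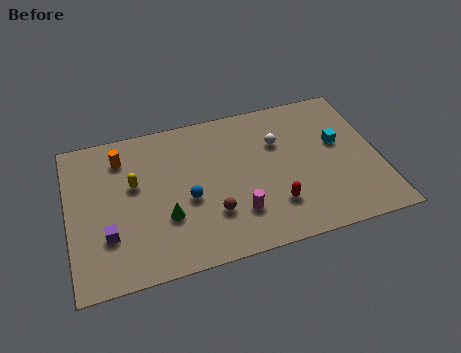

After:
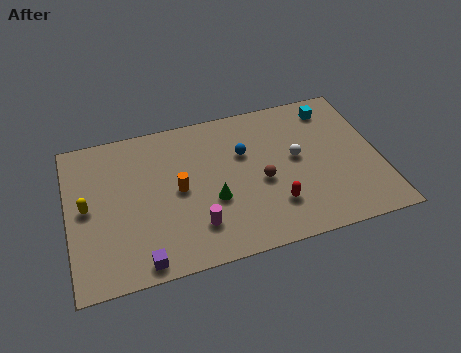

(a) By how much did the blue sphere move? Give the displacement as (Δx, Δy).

(2.9, 2.1)

The blue sphere started near (5.7, 3.9) and ended near (8.6, 6.0).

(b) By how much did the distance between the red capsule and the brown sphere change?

-1.3

The distance was about 3.0 in the first image and 1.7 in the second, so they moved 1.3 units closer together.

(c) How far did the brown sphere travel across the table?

2.8

The brown sphere was near (6.8, 2.7) before and (9.3, 4.0) after, so it travelled √(2.5² + 1.3²) ≈ 2.8 units.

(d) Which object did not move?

the red capsule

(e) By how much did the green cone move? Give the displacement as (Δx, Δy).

(2.3, 0.4)

From the two frames, the green cone sits at roughly (4.6, 3.1) before and (6.9, 3.5) after.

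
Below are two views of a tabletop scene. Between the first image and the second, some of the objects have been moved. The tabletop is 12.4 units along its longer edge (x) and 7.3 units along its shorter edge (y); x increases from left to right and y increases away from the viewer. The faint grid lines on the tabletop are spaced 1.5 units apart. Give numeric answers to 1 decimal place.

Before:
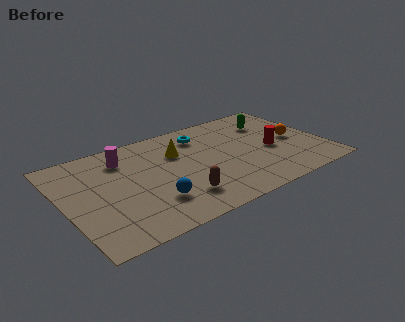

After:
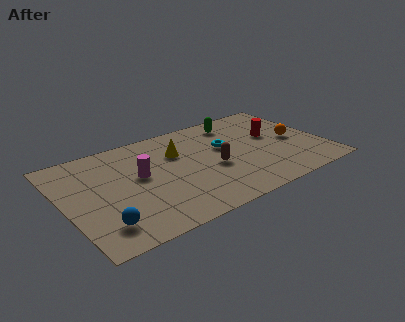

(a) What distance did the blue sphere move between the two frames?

2.5

From (3.9, 2.0) to (1.4, 1.5), the blue sphere covered √(2.5² + 0.5²) ≈ 2.5 units.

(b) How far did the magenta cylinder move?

1.7

The magenta cylinder moved from about (3.1, 5.7) to (3.6, 4.1), a distance of √(0.5² + 1.6²) ≈ 1.7.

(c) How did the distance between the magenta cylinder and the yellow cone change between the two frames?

-0.4

Before: roughly 2.6 units apart; after: 2.2. That's 0.4 units closer together.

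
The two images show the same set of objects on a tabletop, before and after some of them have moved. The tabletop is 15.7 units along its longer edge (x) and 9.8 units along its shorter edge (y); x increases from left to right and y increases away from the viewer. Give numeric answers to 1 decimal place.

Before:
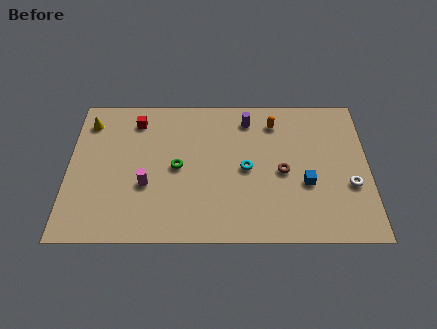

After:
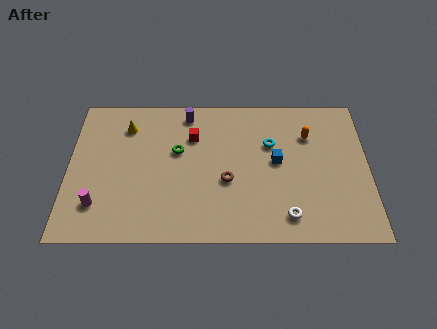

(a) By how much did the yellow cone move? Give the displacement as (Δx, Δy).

(2.0, -0.3)

The yellow cone started near (1.0, 7.9) and ended near (3.0, 7.6).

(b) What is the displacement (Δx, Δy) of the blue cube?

(-1.5, 1.5)

The blue cube started near (12.4, 3.7) and ended near (10.9, 5.2).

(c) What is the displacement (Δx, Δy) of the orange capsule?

(1.8, -0.9)

From the two frames, the orange capsule sits at roughly (10.8, 7.9) before and (12.6, 7.0) after.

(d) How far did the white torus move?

3.9

The white torus moved from about (14.7, 3.6) to (11.4, 1.6), a distance of √(3.3² + 2.0²) ≈ 3.9.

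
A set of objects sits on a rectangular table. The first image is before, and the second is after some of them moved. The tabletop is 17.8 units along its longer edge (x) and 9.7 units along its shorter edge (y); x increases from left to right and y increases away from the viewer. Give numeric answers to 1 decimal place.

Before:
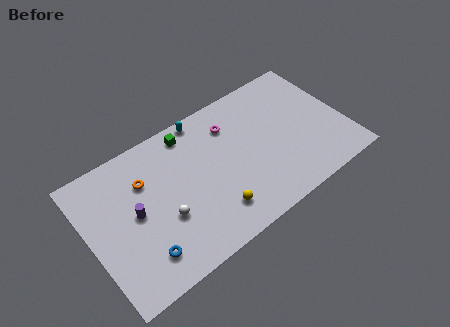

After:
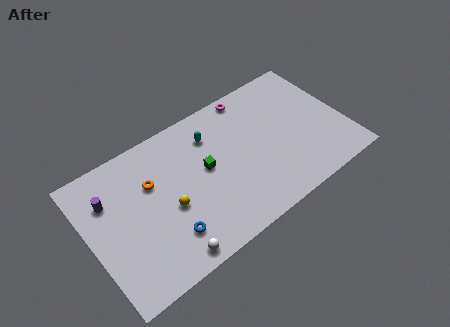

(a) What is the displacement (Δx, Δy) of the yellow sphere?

(-2.8, 2.0)

The yellow sphere started near (8.1, 2.1) and ended near (5.3, 4.1).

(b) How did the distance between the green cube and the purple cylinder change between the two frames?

+1.1

They were about 5.6 units apart before and 6.7 after — 1.1 units further apart.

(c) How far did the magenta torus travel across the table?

2.2

The magenta torus was near (10.3, 7.4) before and (12.0, 8.8) after, so it travelled √(1.7² + 1.4²) ≈ 2.2 units.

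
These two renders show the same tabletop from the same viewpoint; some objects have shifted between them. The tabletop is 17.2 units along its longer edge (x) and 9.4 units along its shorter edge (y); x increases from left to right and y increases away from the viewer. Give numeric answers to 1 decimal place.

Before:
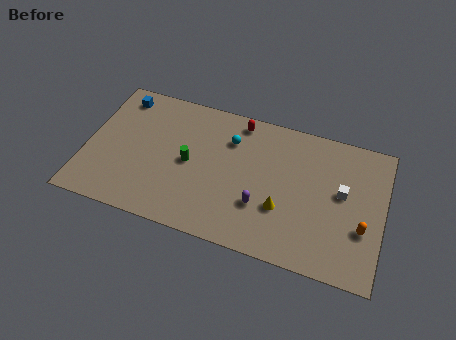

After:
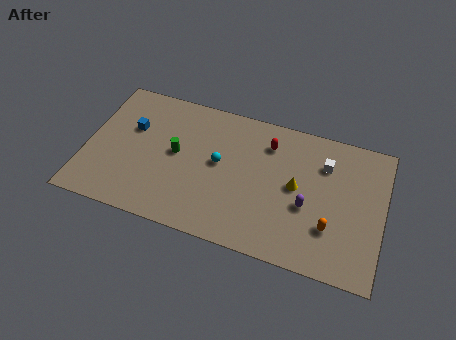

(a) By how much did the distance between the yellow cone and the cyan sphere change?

-0.5

Before: roughly 5.0 units apart; after: 4.5. That's 0.5 units closer together.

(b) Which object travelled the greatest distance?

the purple capsule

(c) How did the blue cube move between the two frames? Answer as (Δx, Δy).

(0.9, -2.0)

The blue cube was at about (1.6, 8.0) and moved to about (2.5, 6.0).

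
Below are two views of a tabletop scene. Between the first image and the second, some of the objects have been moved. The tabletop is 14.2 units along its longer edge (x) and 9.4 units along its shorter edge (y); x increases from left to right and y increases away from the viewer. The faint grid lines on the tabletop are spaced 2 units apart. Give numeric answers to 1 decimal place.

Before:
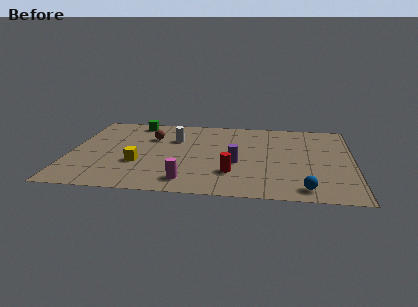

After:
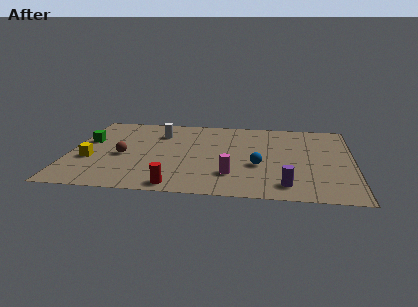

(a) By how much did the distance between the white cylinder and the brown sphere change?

+2.2

The distance was about 1.2 in the first image and 3.4 in the second, so they moved 2.2 units further apart.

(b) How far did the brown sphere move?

2.7

From (4.0, 6.5) to (2.7, 4.1), the brown sphere covered √(1.3² + 2.4²) ≈ 2.7 units.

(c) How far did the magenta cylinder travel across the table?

2.4

The magenta cylinder was near (6.0, 1.5) before and (8.2, 2.4) after, so it travelled √(2.2² + 0.9²) ≈ 2.4 units.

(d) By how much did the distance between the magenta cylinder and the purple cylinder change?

-0.5

Before: roughly 3.3 units apart; after: 2.8. That's 0.5 units closer together.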